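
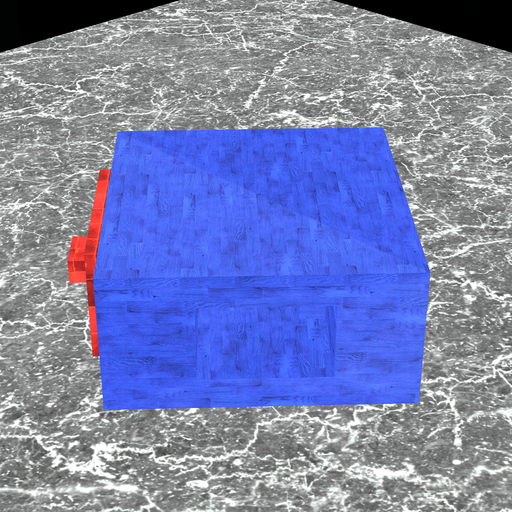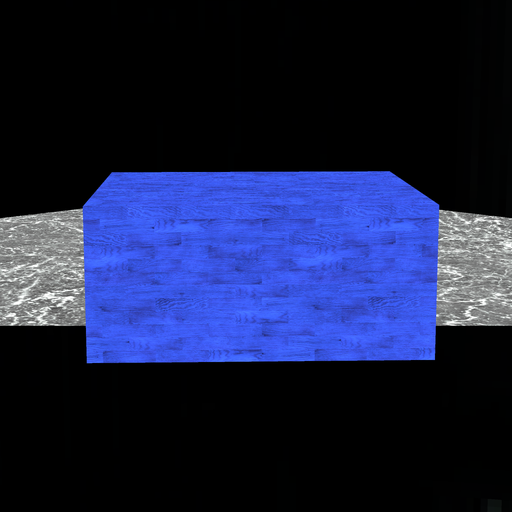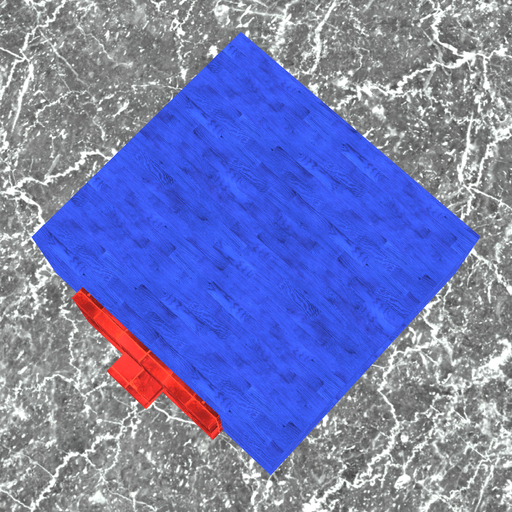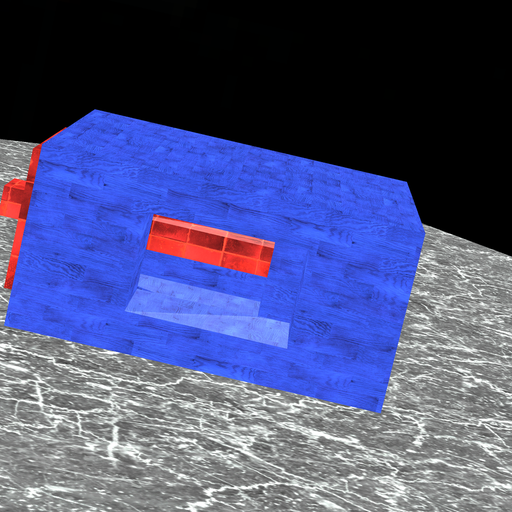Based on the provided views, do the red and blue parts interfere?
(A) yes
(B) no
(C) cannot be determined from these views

(A) yes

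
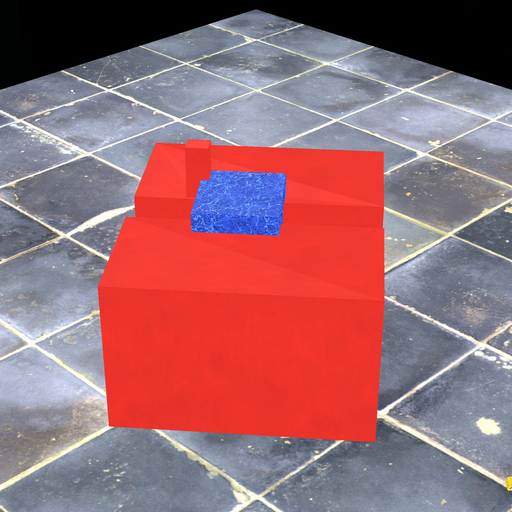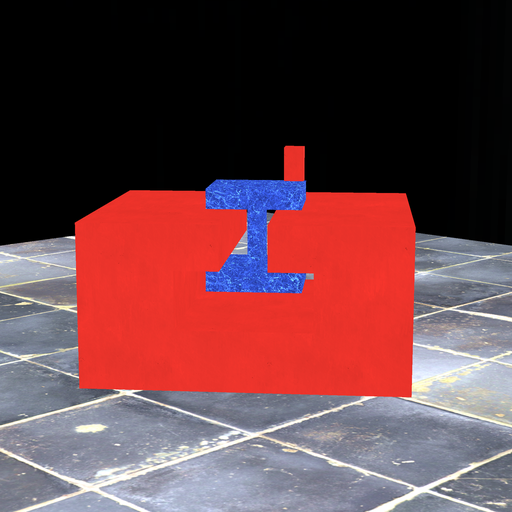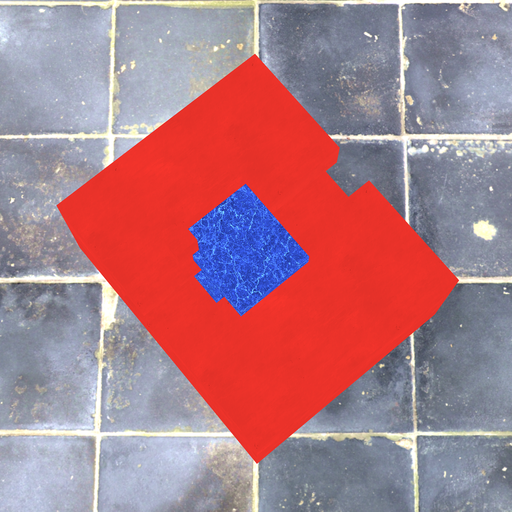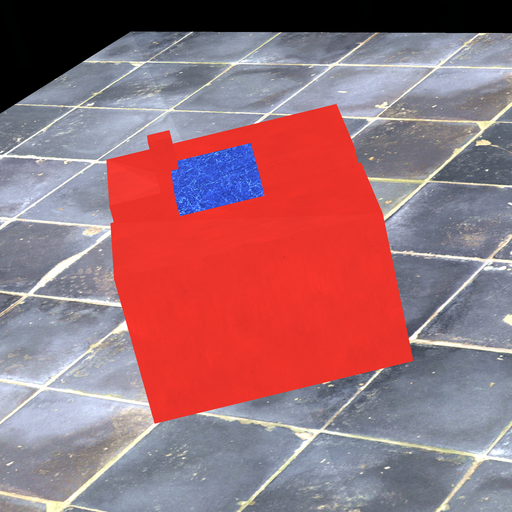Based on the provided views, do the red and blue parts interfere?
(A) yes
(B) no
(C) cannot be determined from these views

(A) yes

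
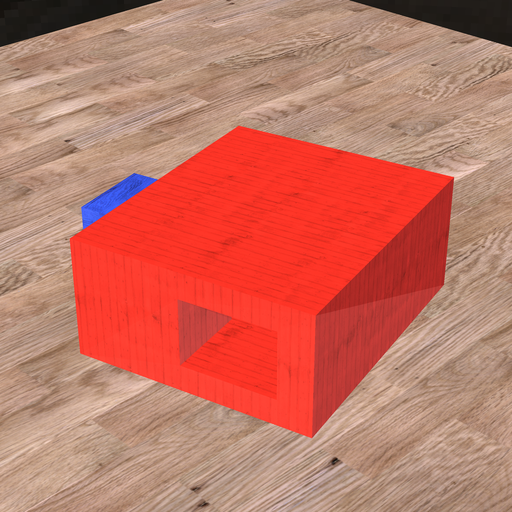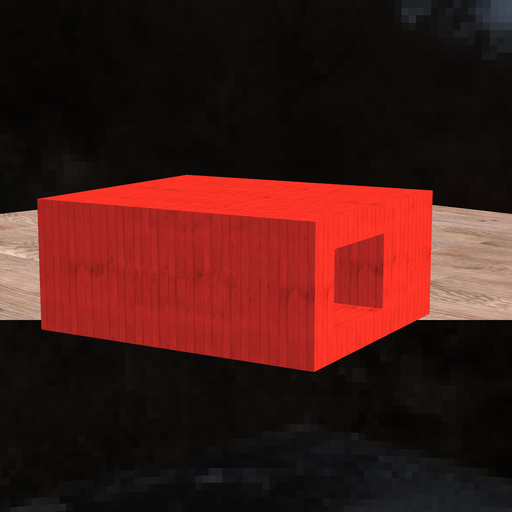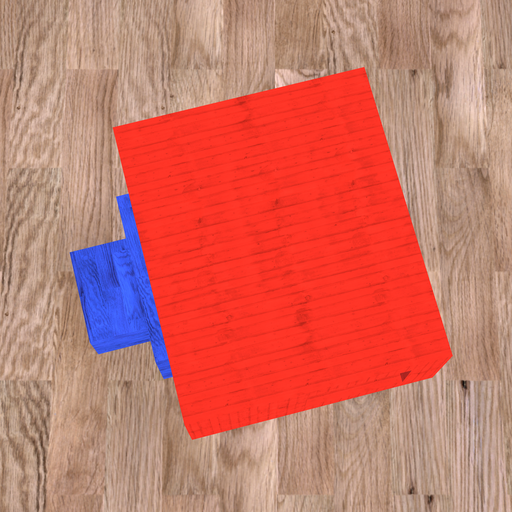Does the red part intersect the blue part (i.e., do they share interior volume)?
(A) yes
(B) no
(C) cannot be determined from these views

(C) cannot be determined from these views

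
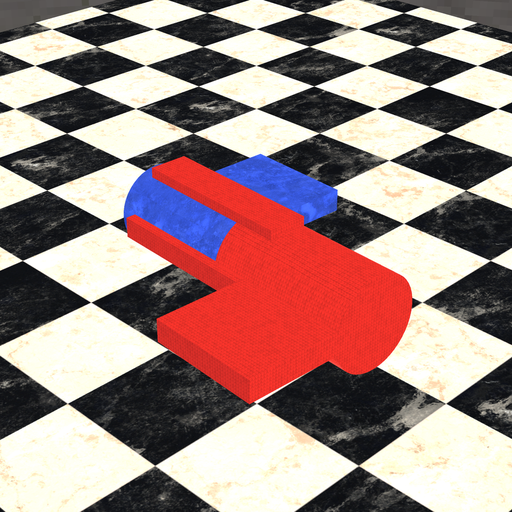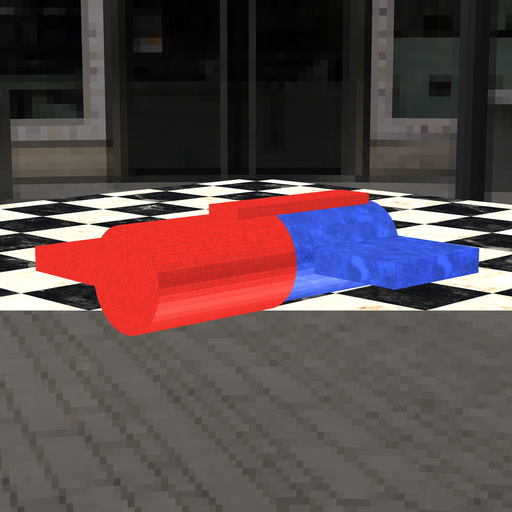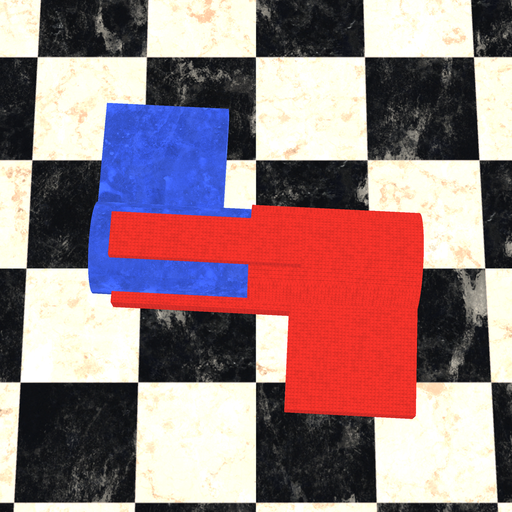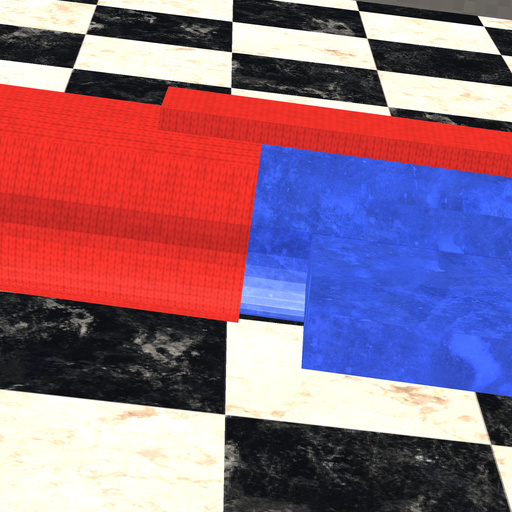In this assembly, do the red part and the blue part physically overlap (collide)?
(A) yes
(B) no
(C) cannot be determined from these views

(A) yes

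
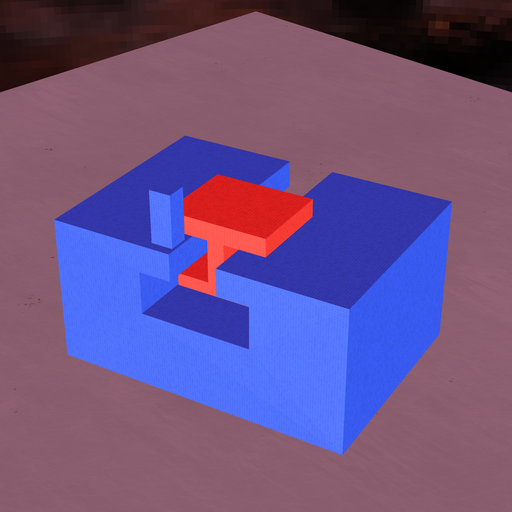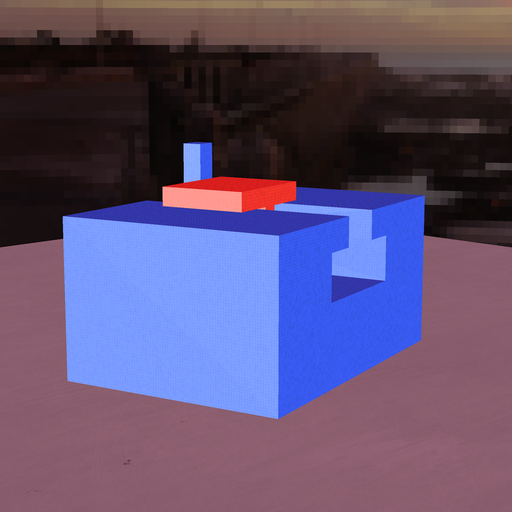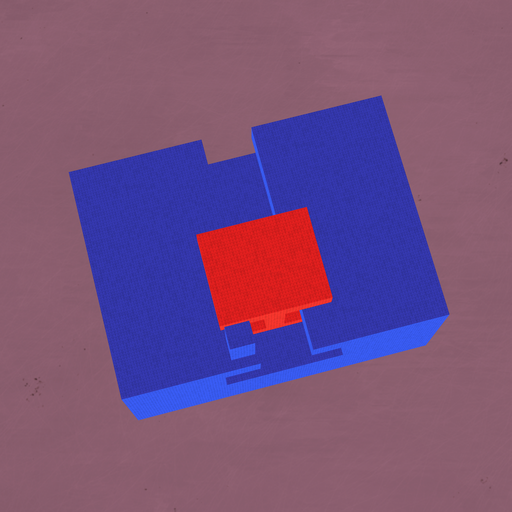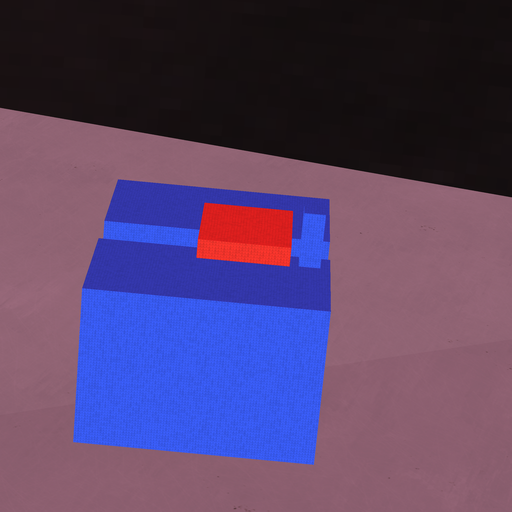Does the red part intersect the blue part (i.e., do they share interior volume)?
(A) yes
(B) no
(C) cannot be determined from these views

(B) no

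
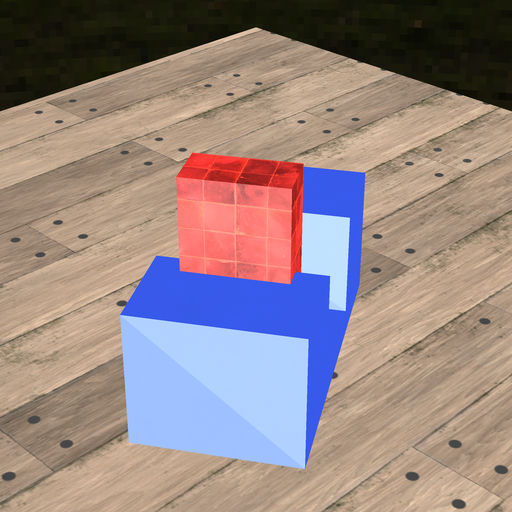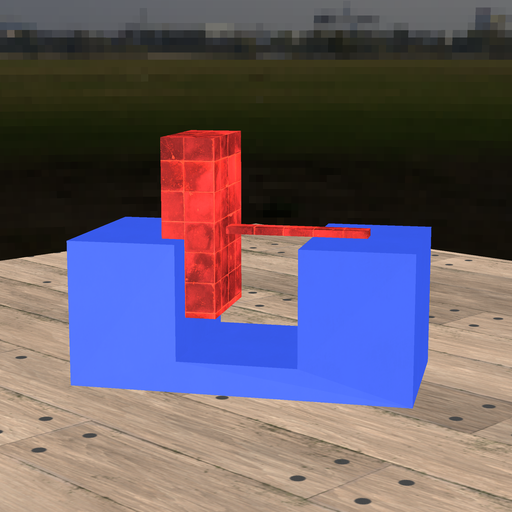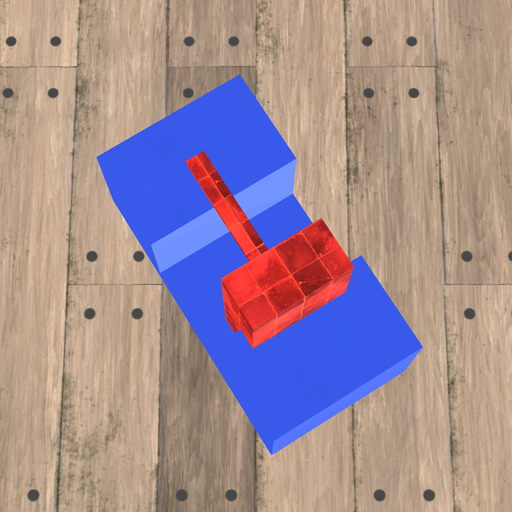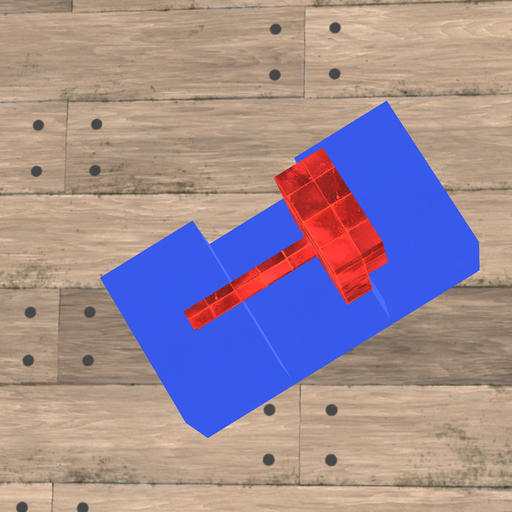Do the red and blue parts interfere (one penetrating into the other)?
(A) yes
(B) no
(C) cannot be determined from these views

(A) yes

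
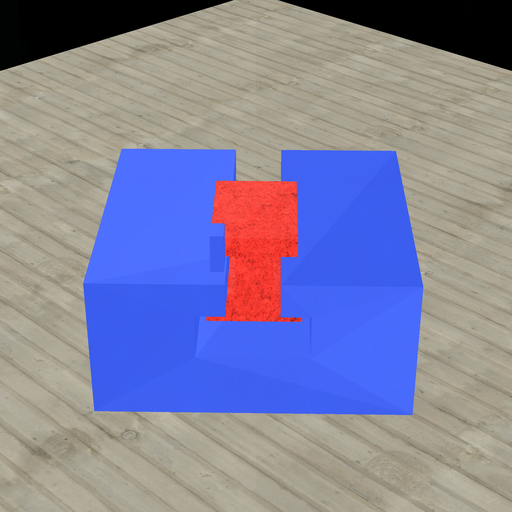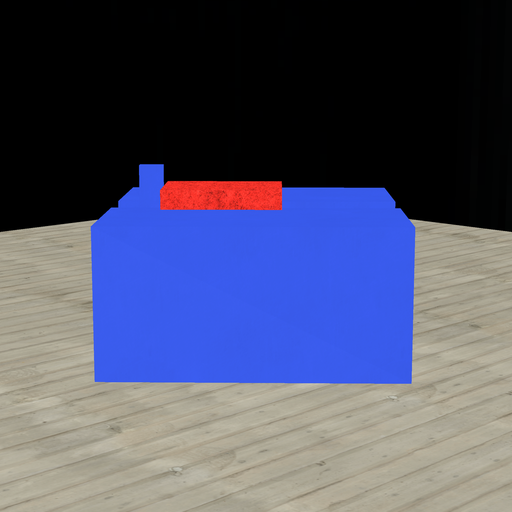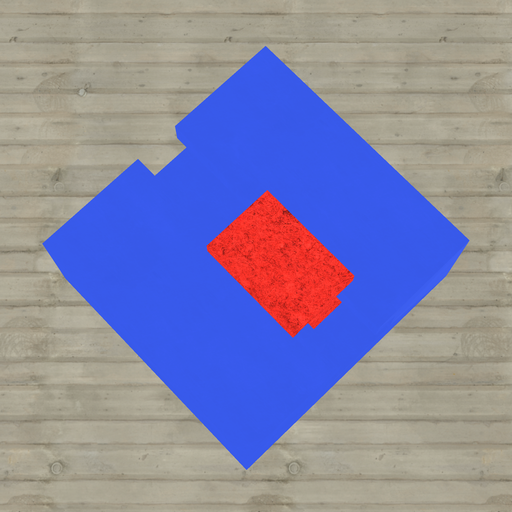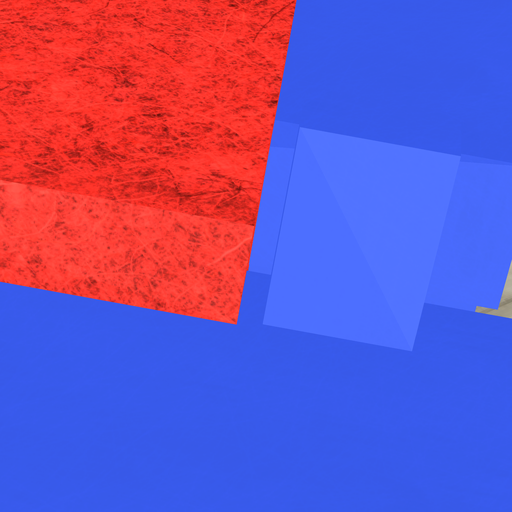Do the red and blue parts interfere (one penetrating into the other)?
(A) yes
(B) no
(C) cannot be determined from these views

(B) no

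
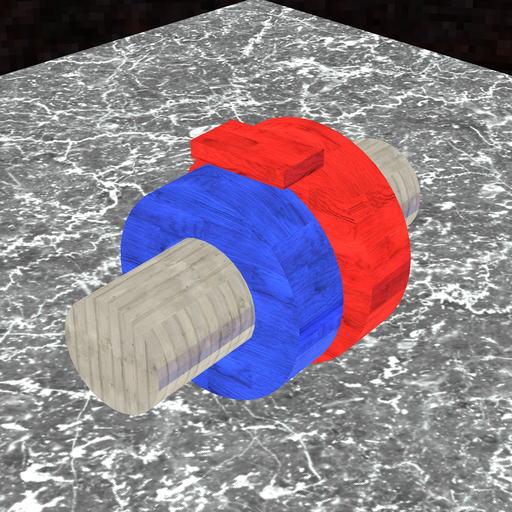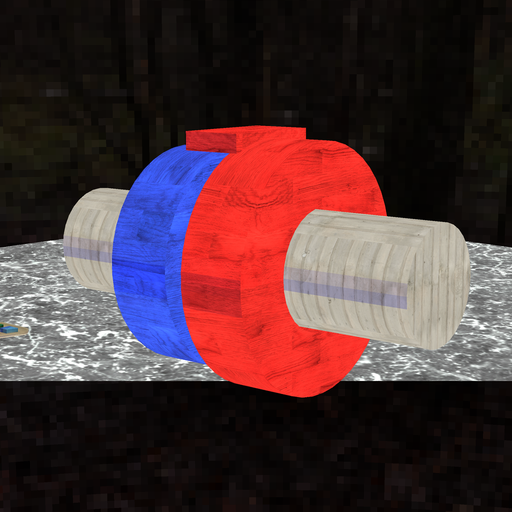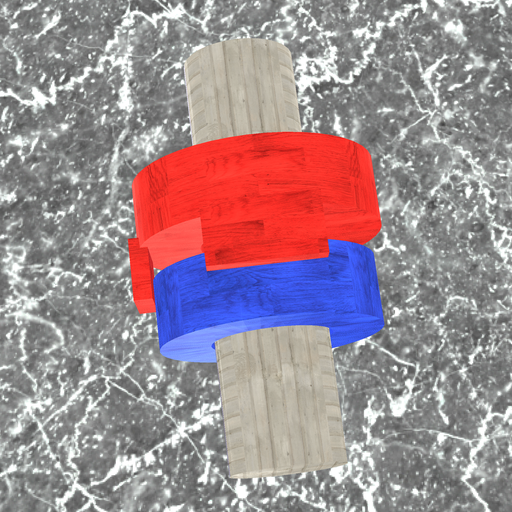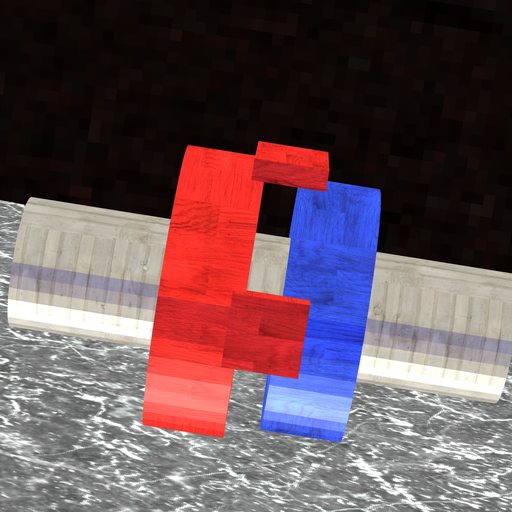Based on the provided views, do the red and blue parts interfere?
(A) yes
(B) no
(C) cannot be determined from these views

(B) no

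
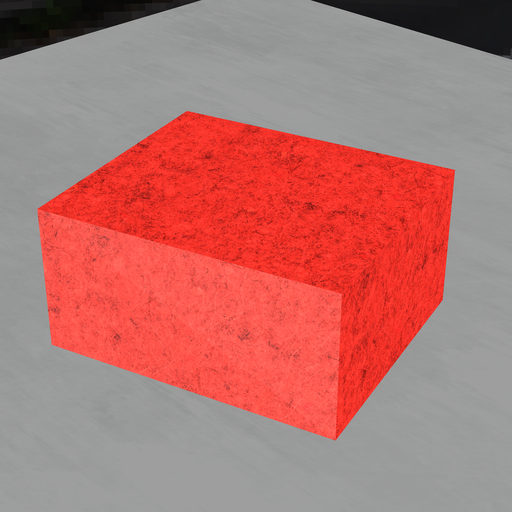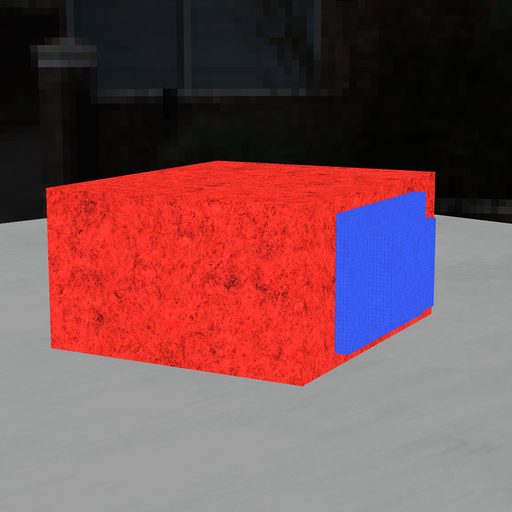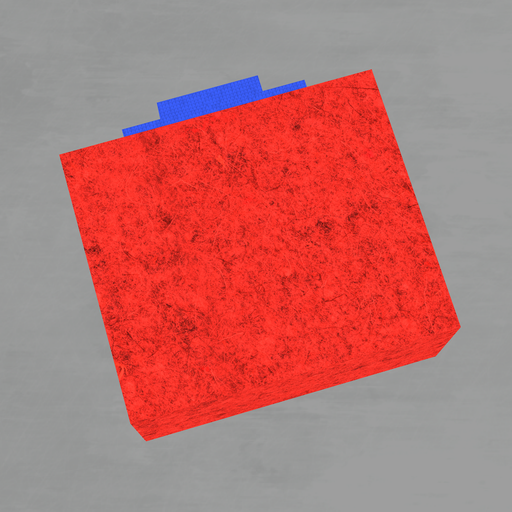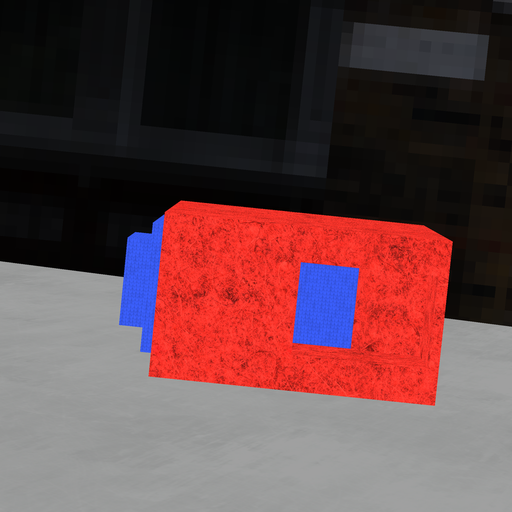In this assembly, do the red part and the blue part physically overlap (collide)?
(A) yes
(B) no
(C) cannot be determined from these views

(A) yes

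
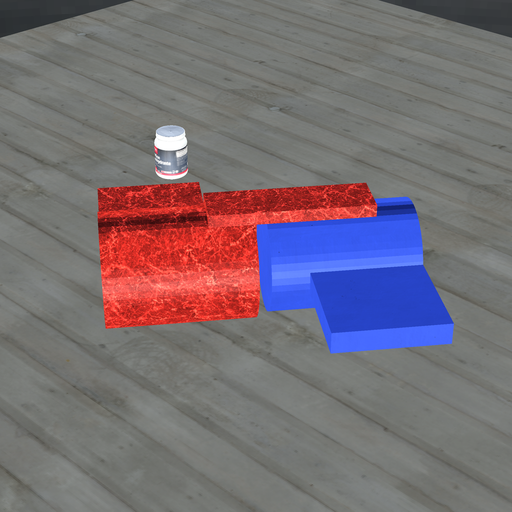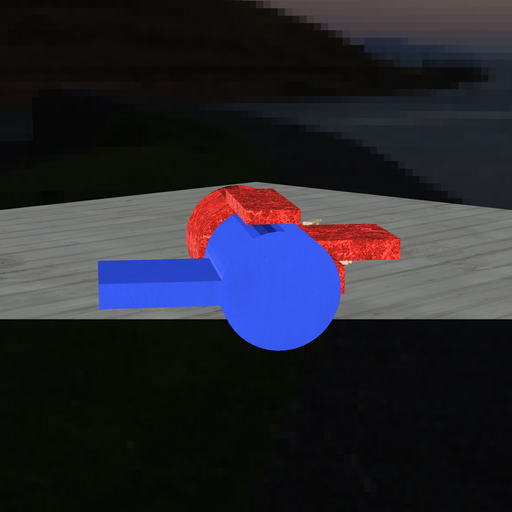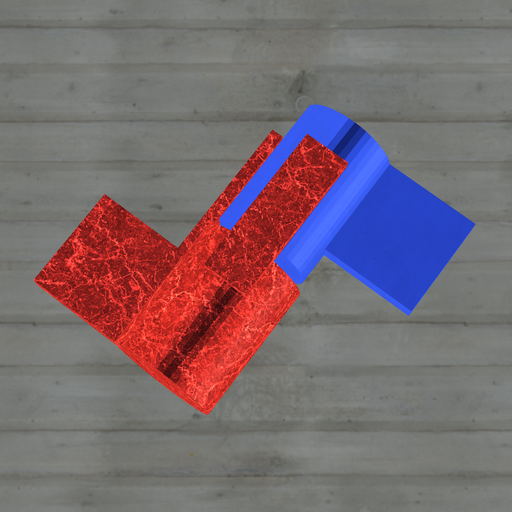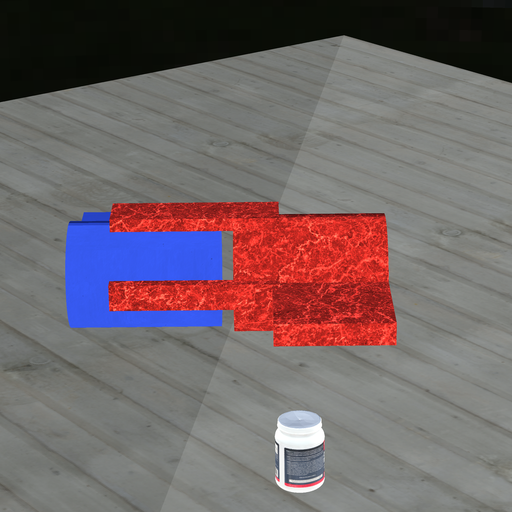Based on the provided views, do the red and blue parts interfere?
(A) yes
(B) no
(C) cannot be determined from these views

(B) no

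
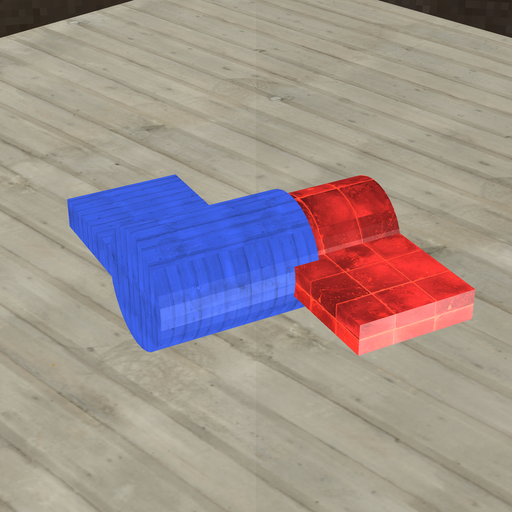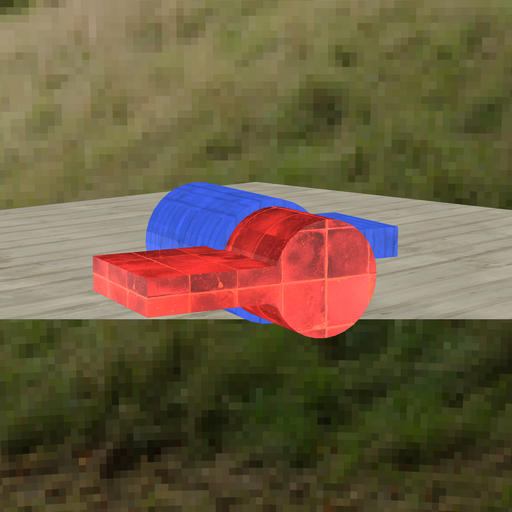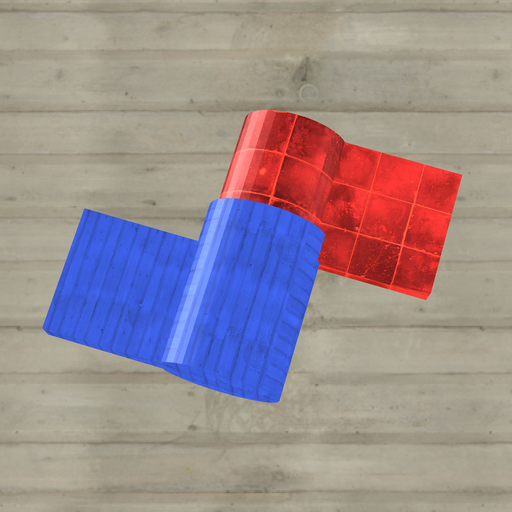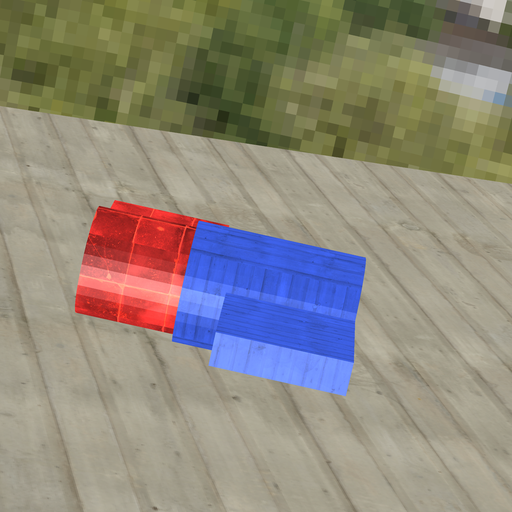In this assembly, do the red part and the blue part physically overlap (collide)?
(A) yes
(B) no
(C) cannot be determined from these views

(A) yes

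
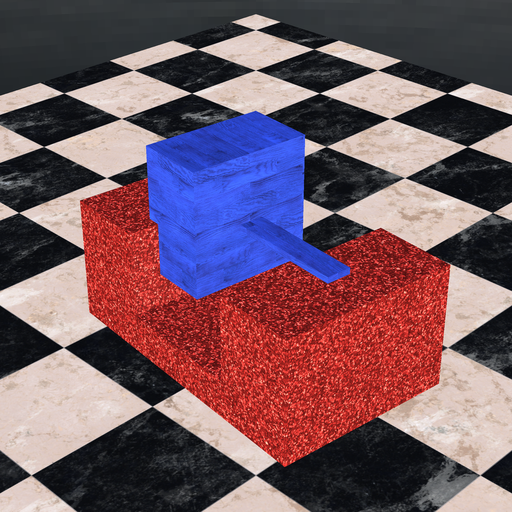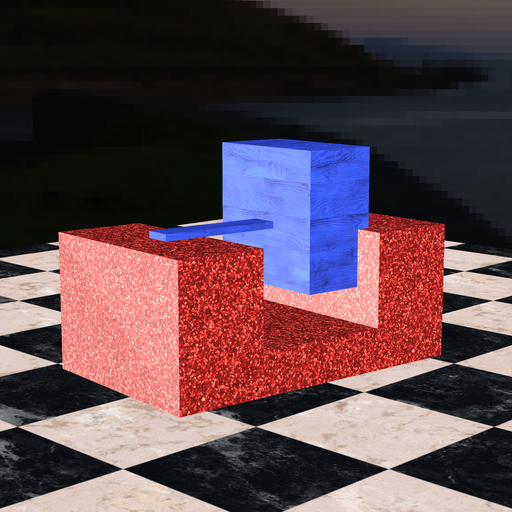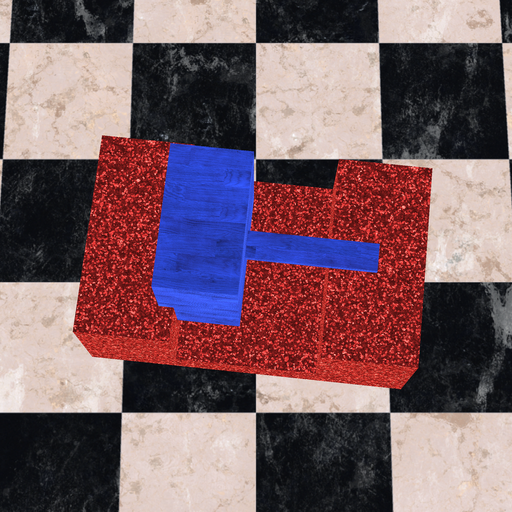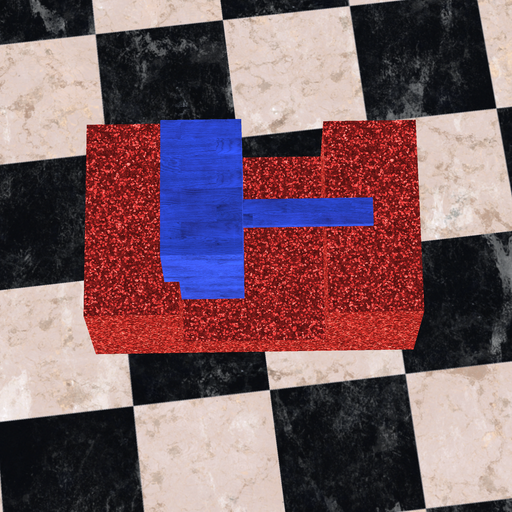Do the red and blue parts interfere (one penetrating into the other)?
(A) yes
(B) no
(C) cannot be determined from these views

(A) yes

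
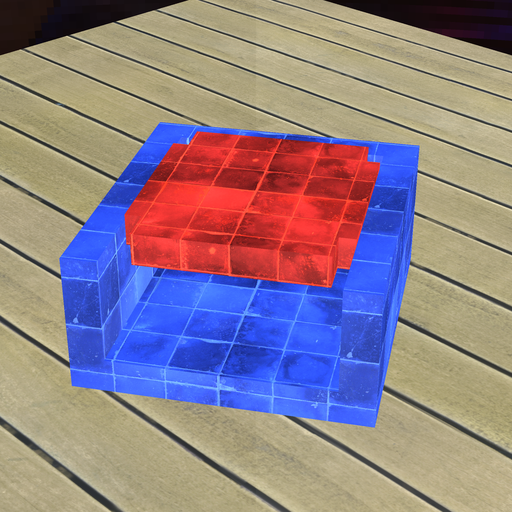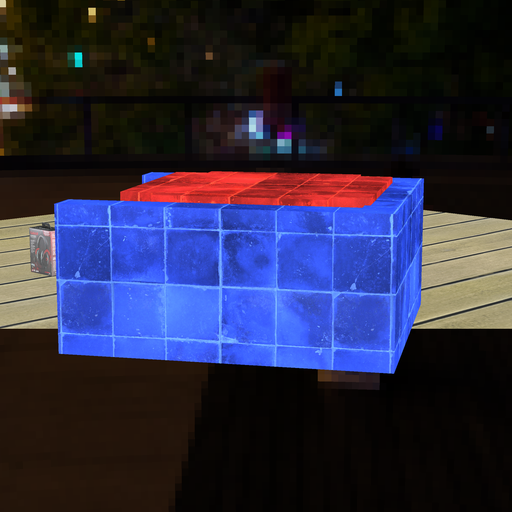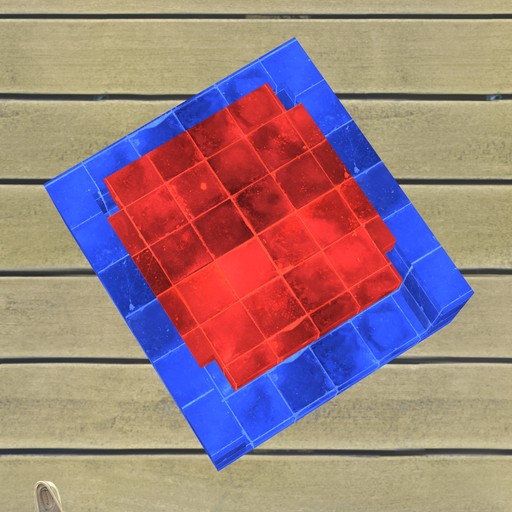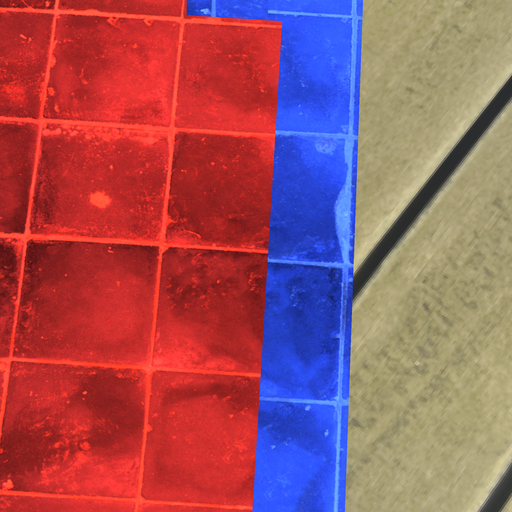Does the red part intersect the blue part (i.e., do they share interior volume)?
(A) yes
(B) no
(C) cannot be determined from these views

(A) yes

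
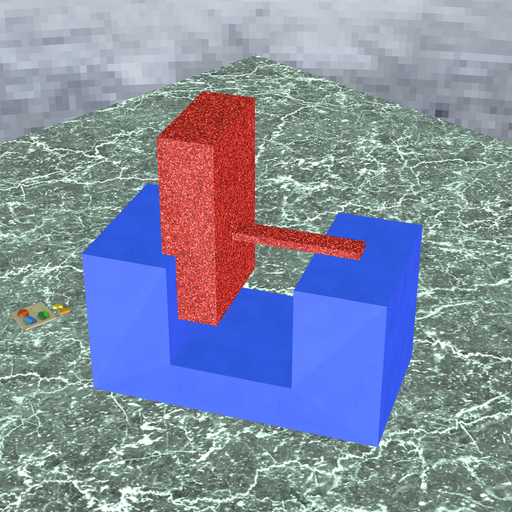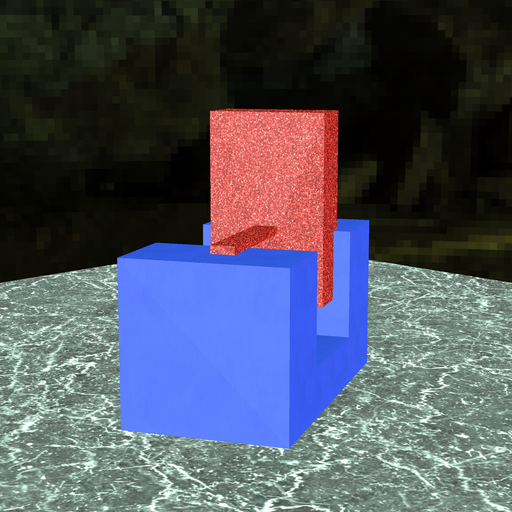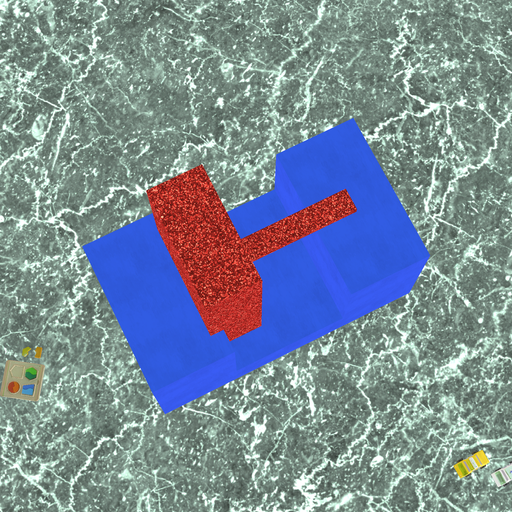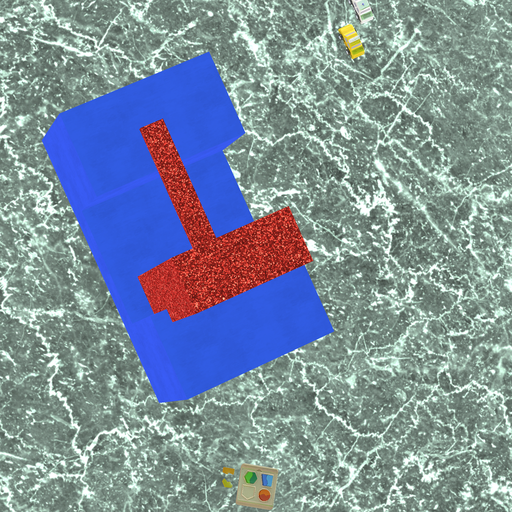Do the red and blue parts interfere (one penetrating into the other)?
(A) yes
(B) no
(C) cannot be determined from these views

(A) yes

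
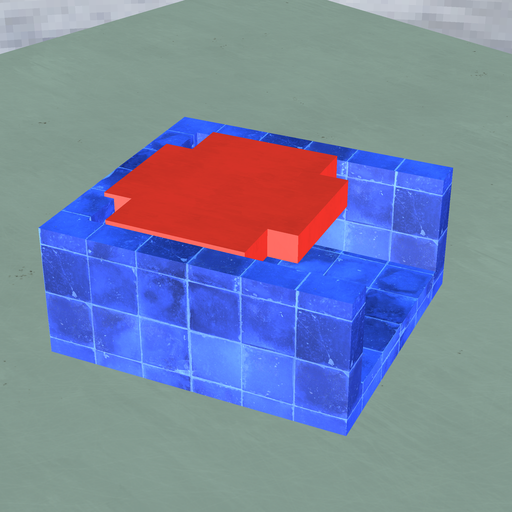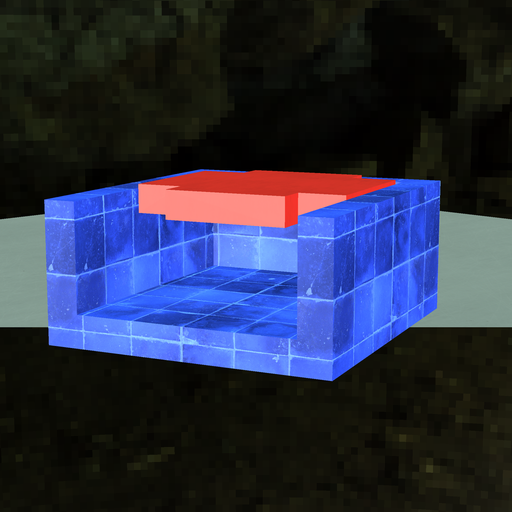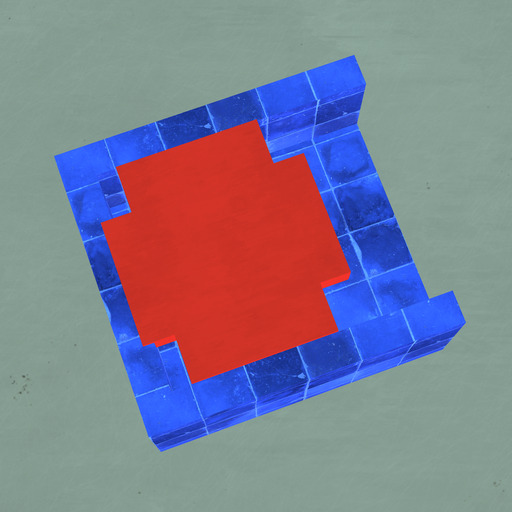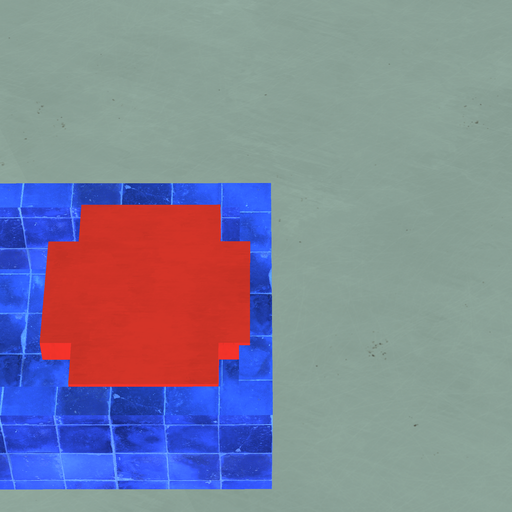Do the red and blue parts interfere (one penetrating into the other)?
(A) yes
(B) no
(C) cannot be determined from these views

(A) yes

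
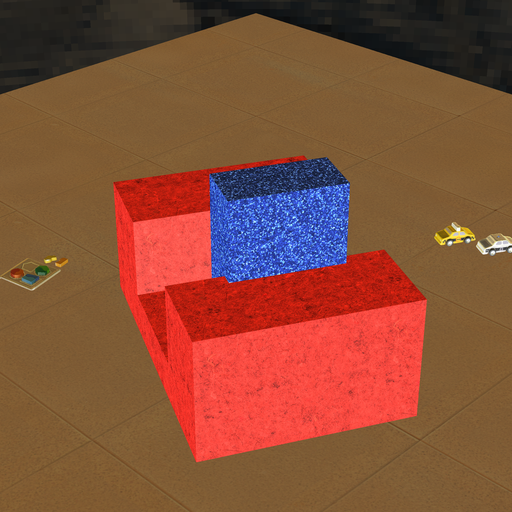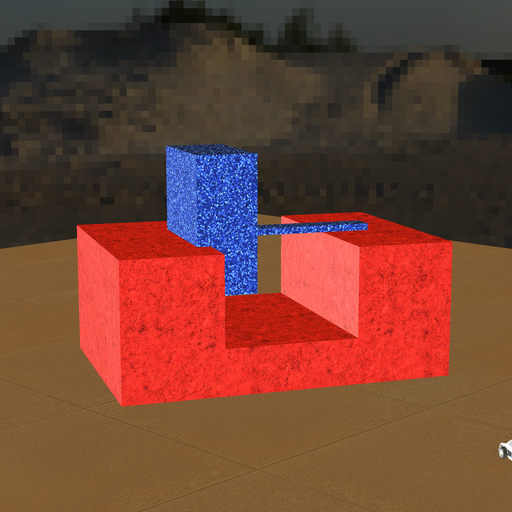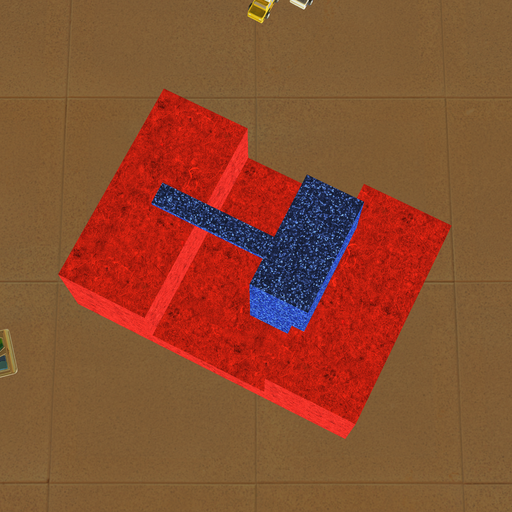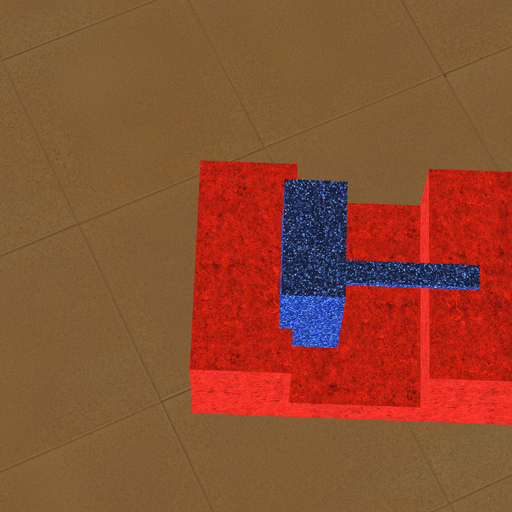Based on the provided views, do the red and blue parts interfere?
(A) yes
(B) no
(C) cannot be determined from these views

(A) yes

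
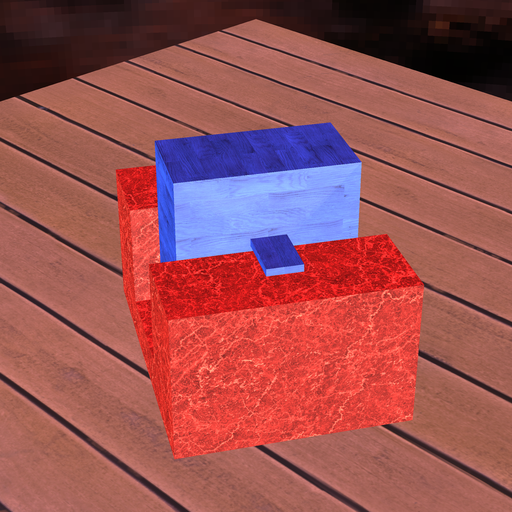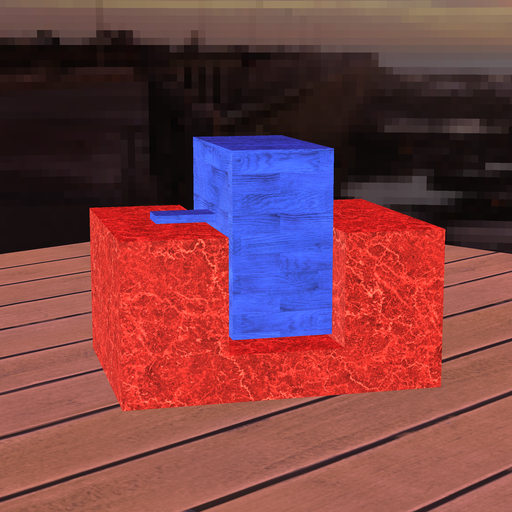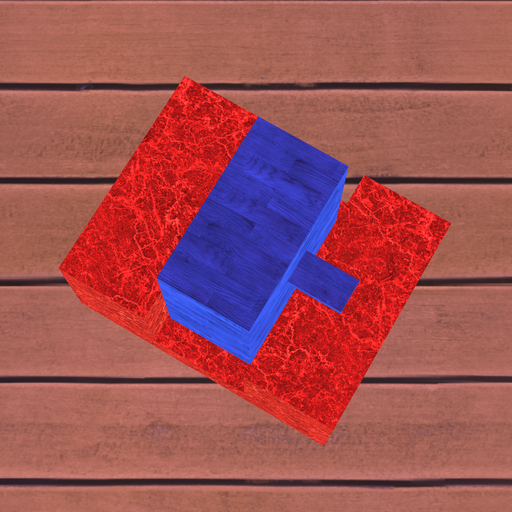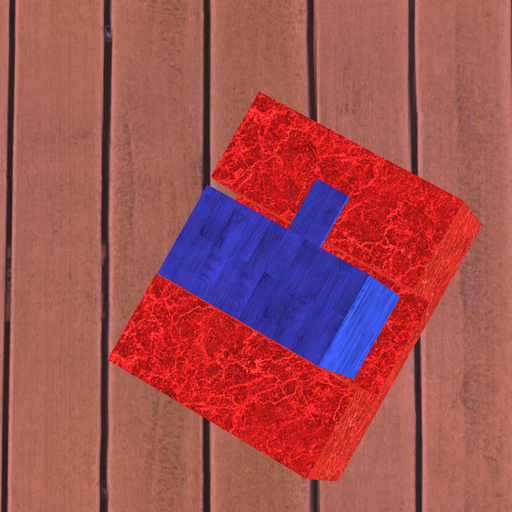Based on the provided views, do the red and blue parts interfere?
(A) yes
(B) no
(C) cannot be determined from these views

(B) no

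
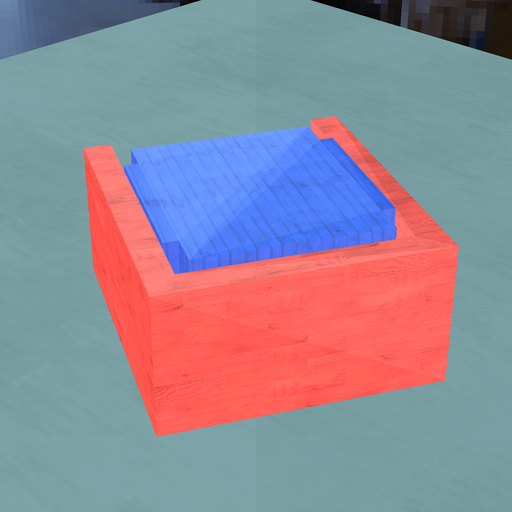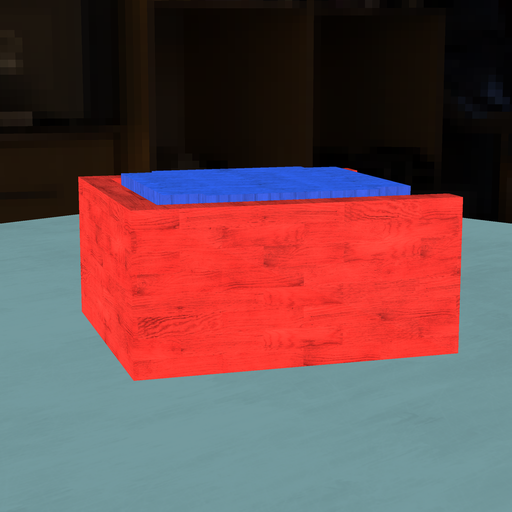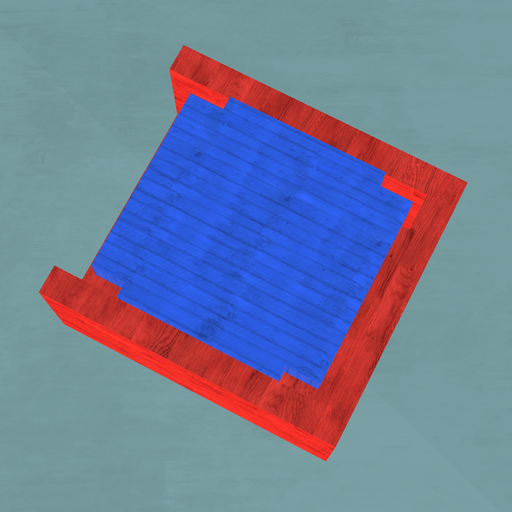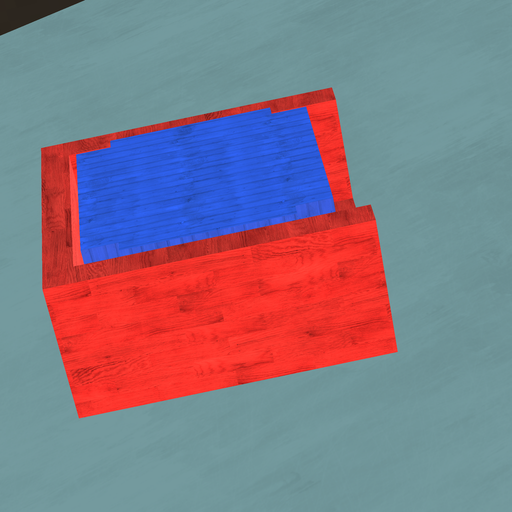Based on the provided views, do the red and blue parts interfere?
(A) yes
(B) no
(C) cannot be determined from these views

(B) no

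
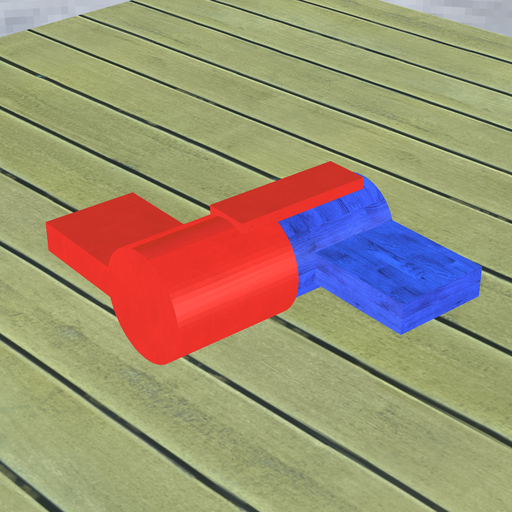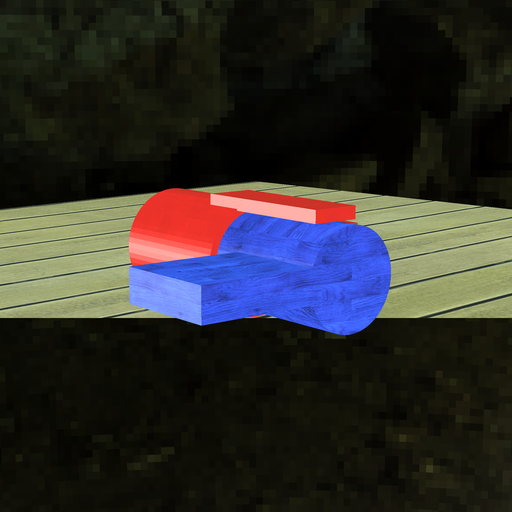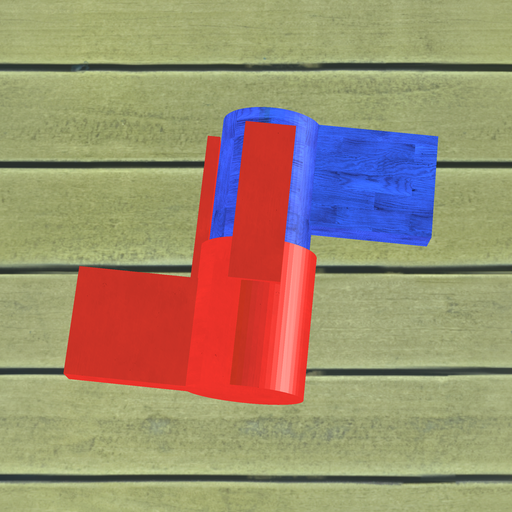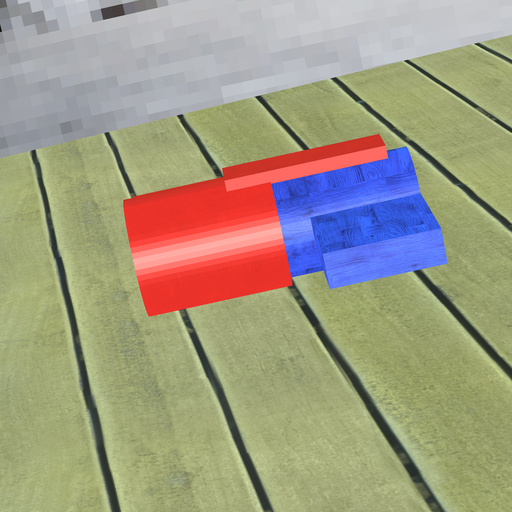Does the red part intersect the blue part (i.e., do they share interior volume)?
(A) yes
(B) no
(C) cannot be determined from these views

(A) yes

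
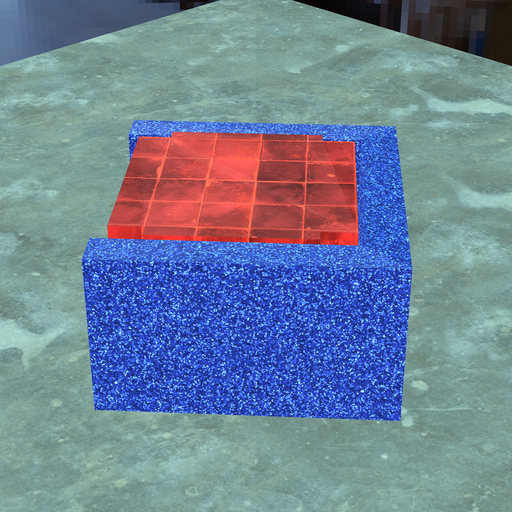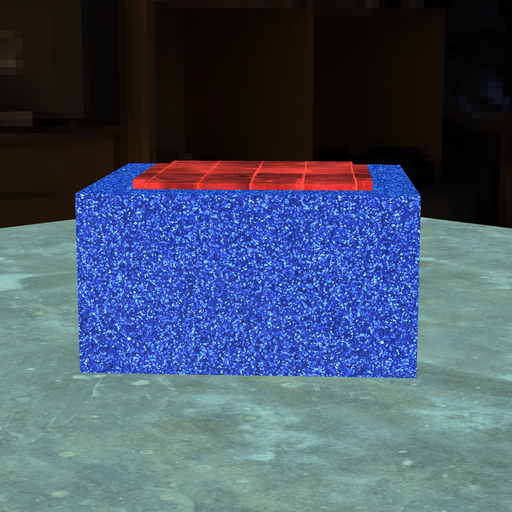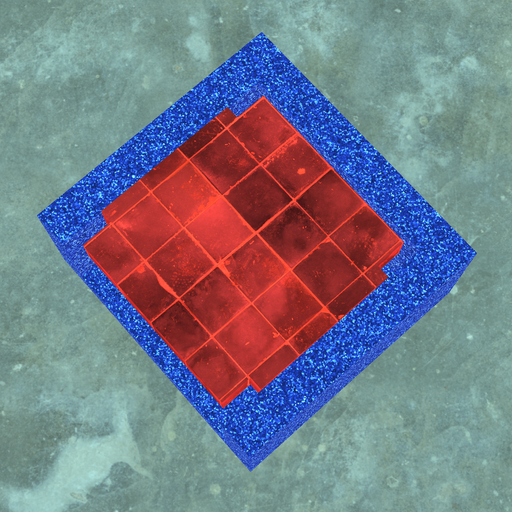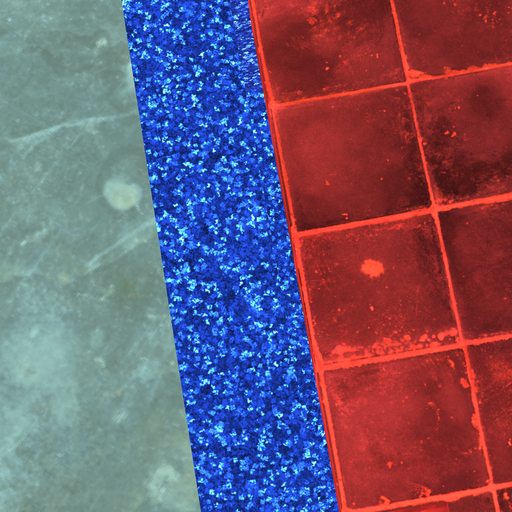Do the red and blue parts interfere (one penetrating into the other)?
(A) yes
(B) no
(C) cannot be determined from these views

(B) no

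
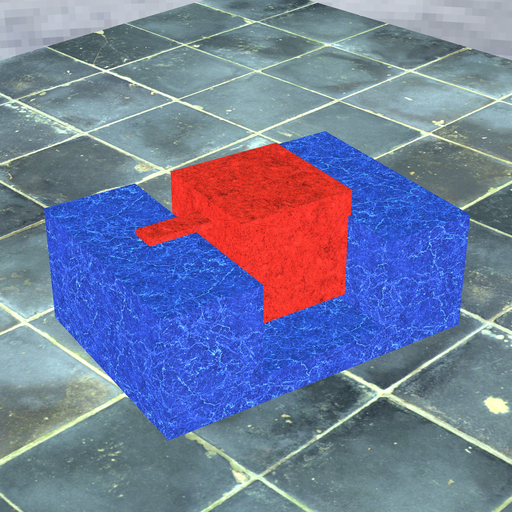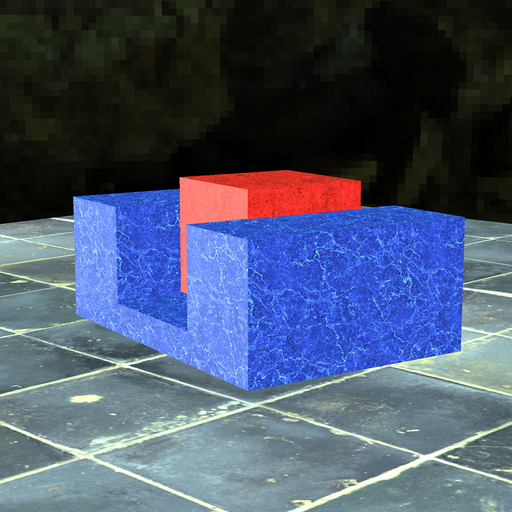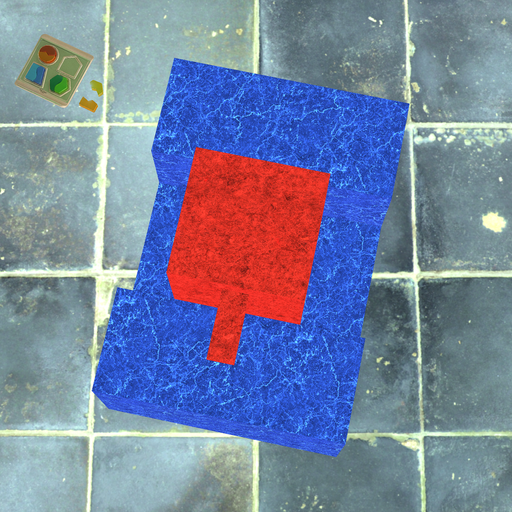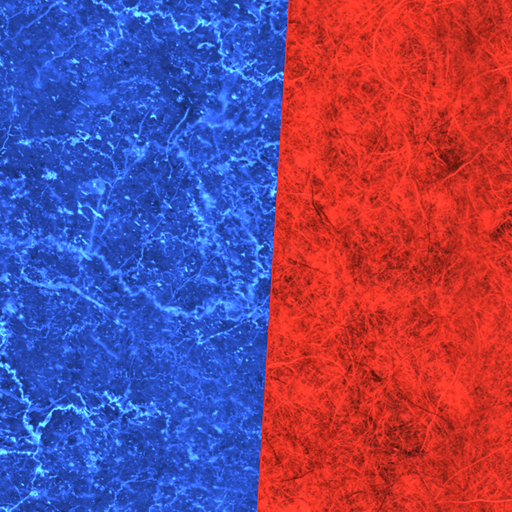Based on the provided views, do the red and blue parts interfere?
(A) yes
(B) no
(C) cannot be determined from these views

(A) yes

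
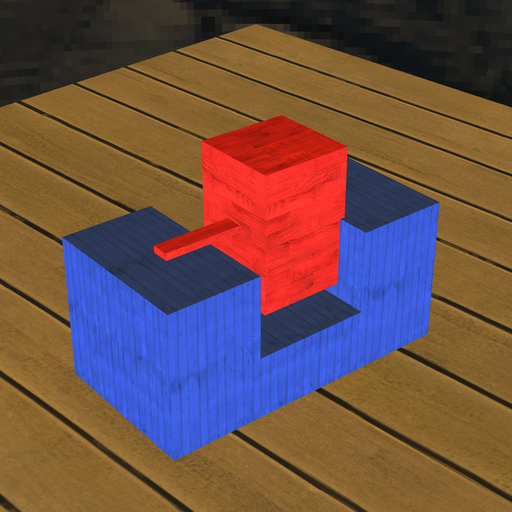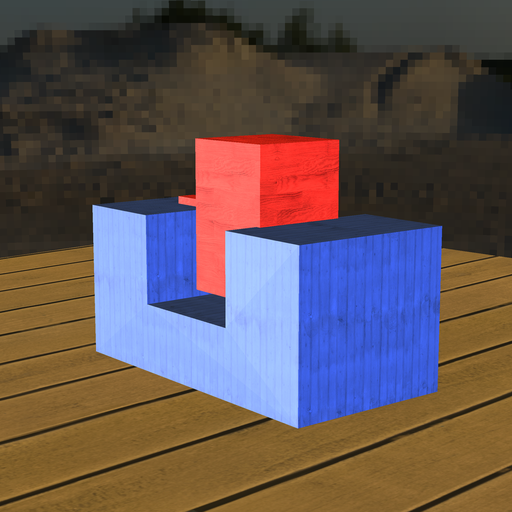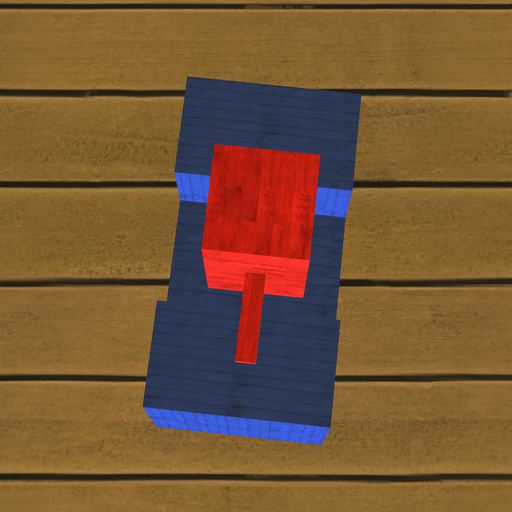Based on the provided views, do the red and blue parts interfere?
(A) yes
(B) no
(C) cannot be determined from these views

(C) cannot be determined from these views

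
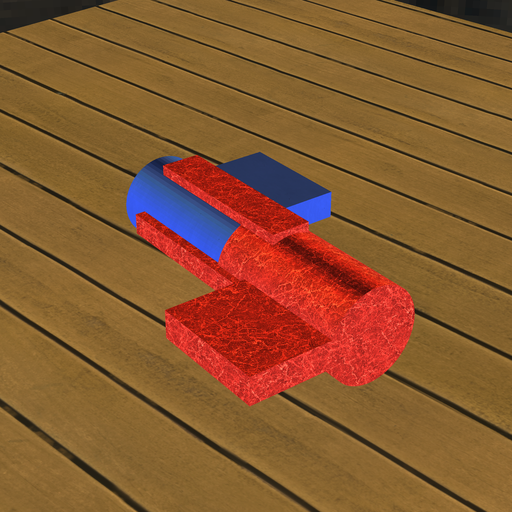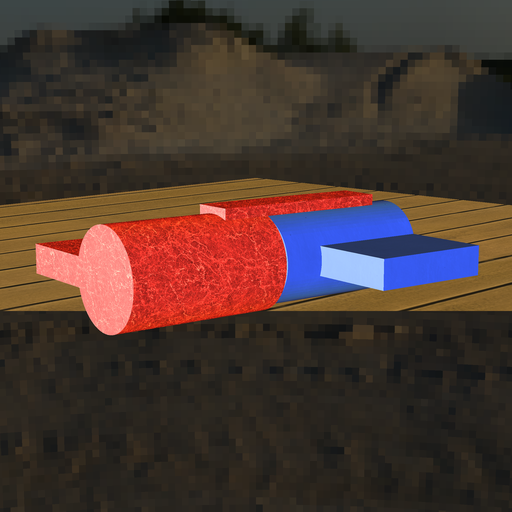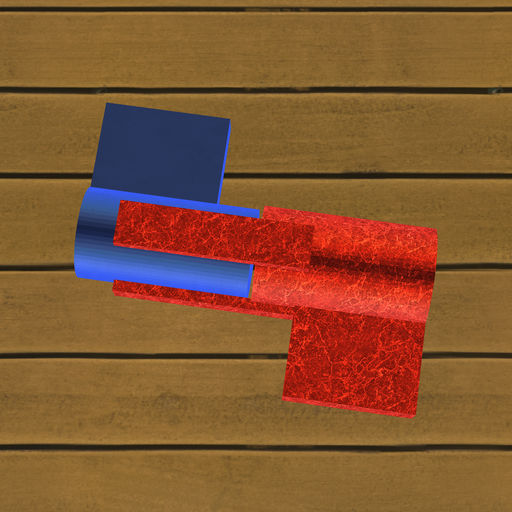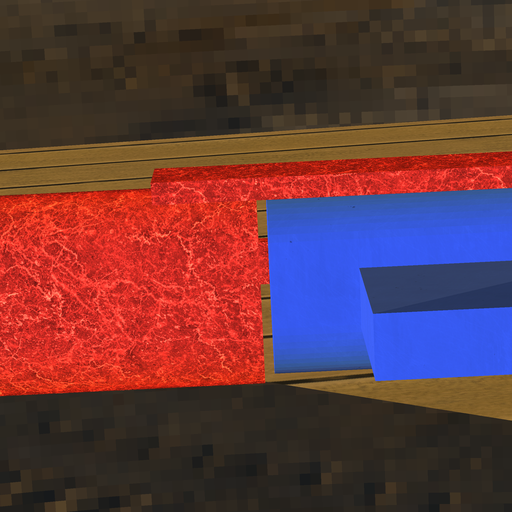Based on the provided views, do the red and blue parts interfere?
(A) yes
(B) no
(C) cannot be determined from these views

(B) no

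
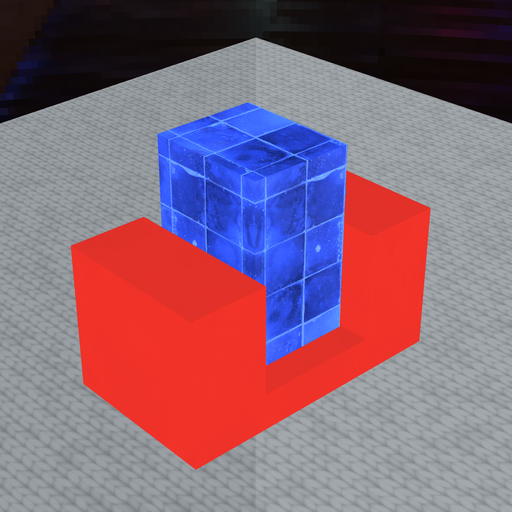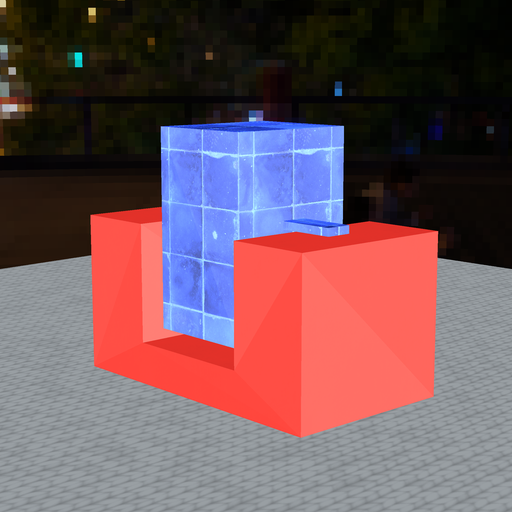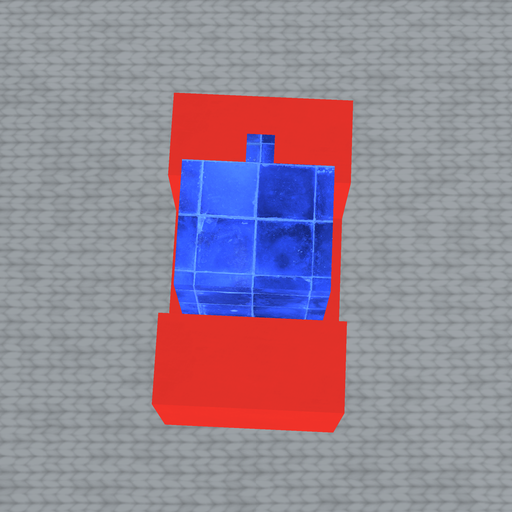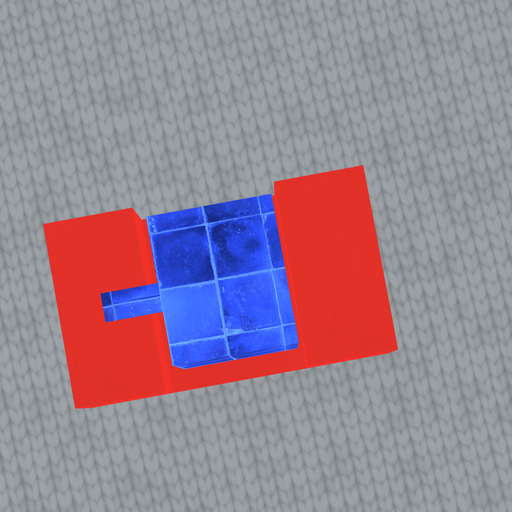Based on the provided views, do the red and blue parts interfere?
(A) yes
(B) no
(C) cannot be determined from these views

(B) no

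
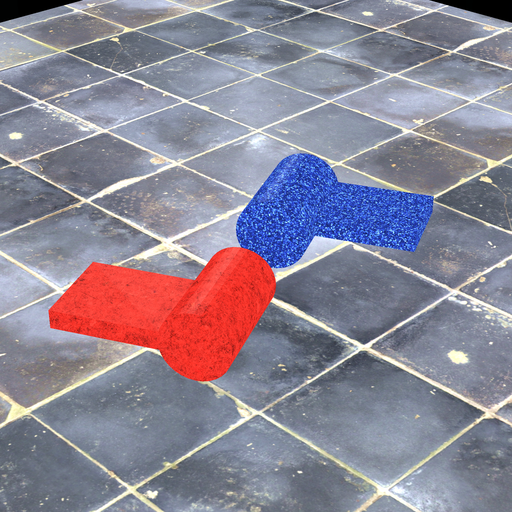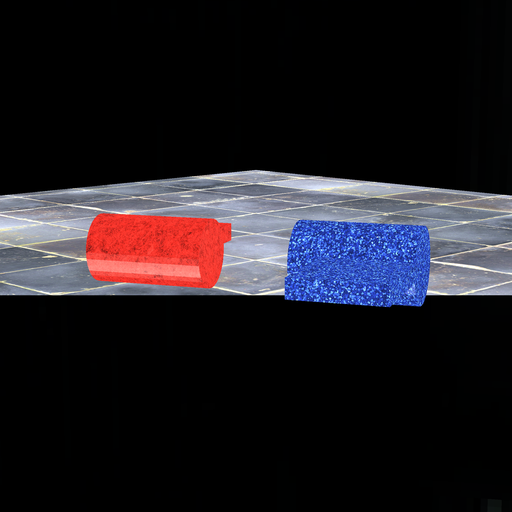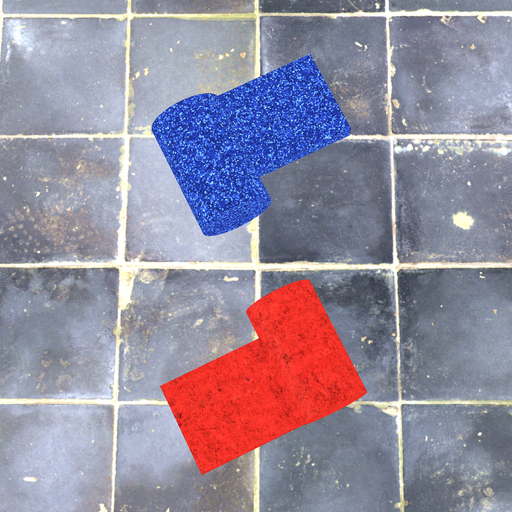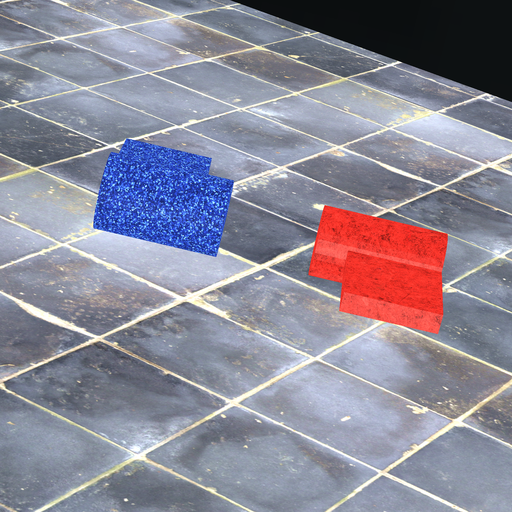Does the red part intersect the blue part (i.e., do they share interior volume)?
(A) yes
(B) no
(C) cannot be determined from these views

(B) no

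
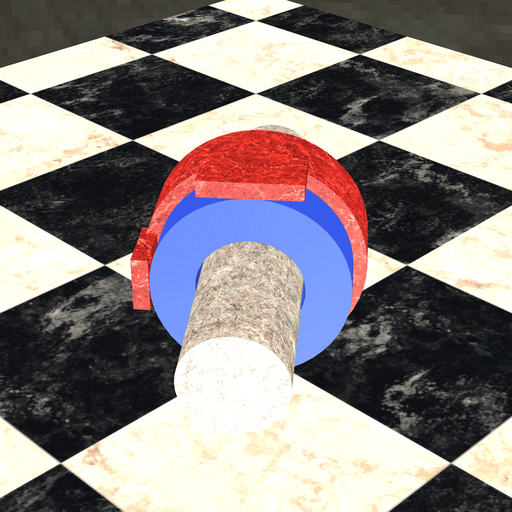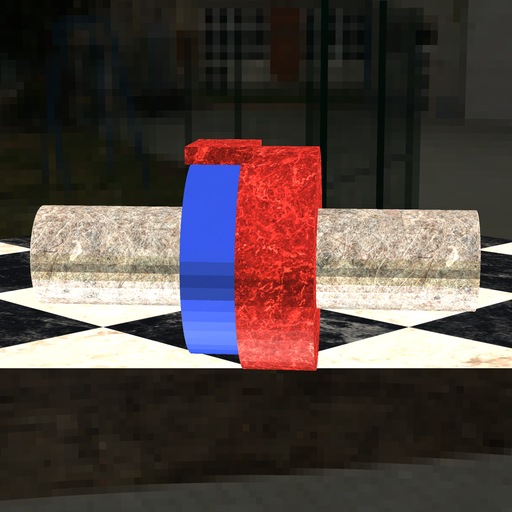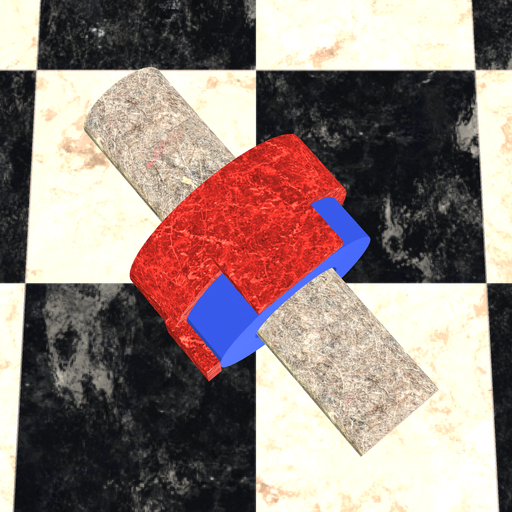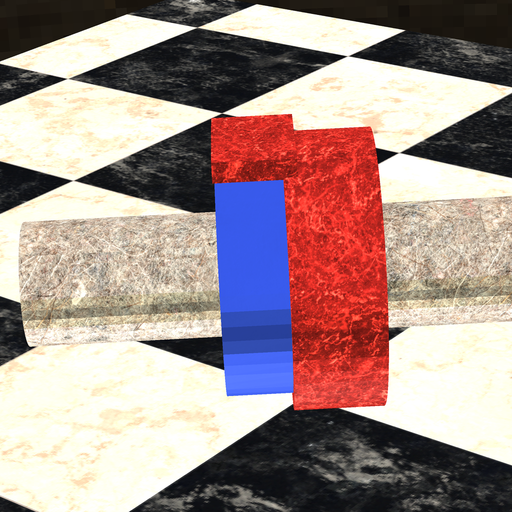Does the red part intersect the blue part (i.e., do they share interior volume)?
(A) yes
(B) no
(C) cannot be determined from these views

(A) yes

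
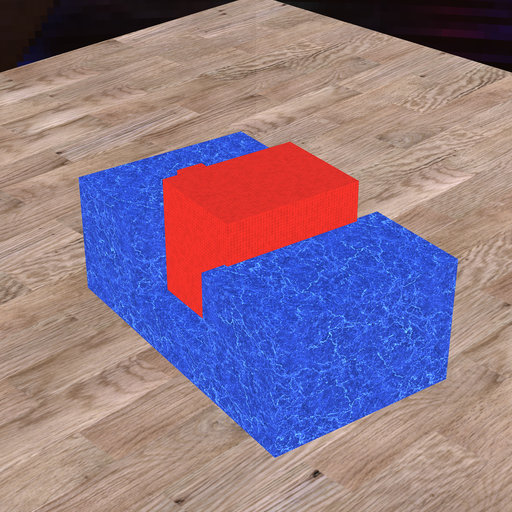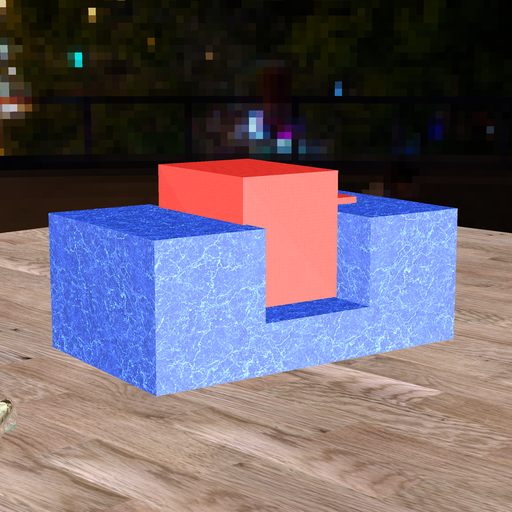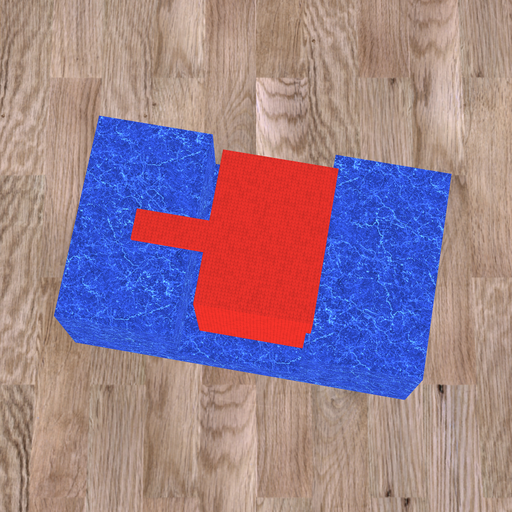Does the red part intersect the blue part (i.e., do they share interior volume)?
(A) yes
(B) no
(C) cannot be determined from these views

(A) yes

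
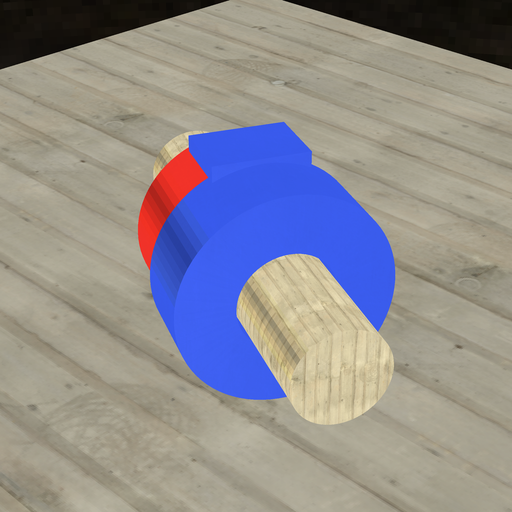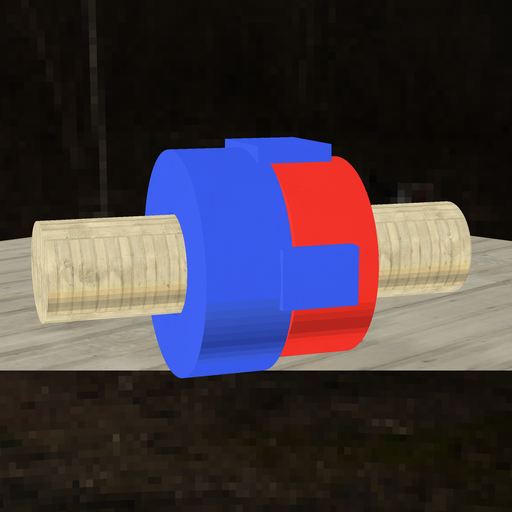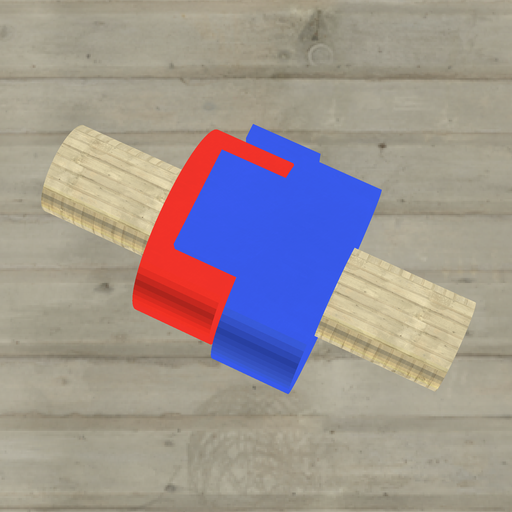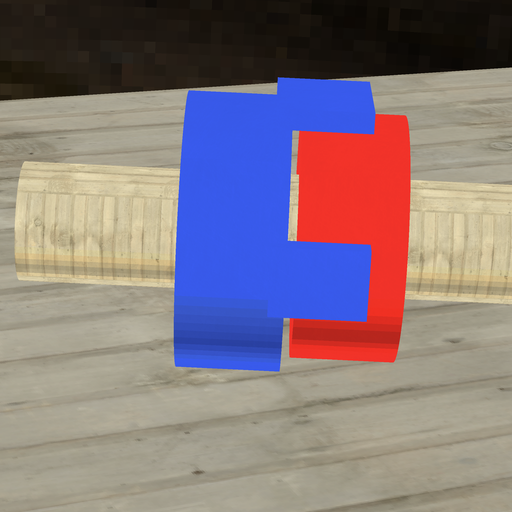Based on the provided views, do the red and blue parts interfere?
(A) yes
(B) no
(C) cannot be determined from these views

(B) no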